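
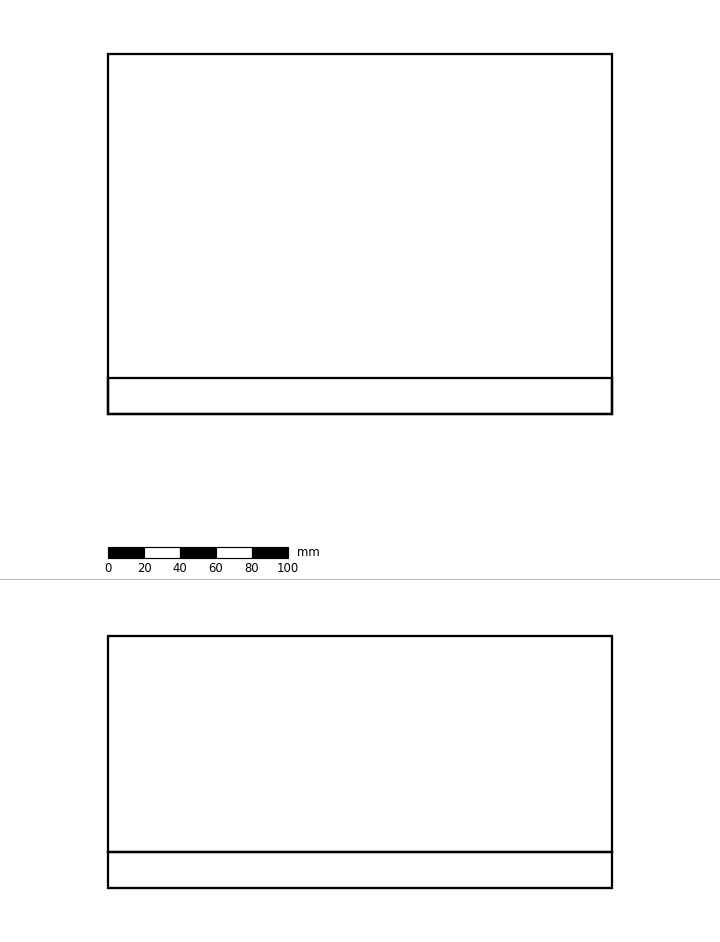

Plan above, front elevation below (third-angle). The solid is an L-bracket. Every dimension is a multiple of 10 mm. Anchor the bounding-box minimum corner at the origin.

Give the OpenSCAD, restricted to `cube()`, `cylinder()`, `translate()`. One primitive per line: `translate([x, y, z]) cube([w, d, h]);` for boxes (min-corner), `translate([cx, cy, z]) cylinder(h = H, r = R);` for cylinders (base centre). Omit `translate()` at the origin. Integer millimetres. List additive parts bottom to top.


cube([280, 200, 20]);
translate([0, 0, 20]) cube([280, 20, 120]);


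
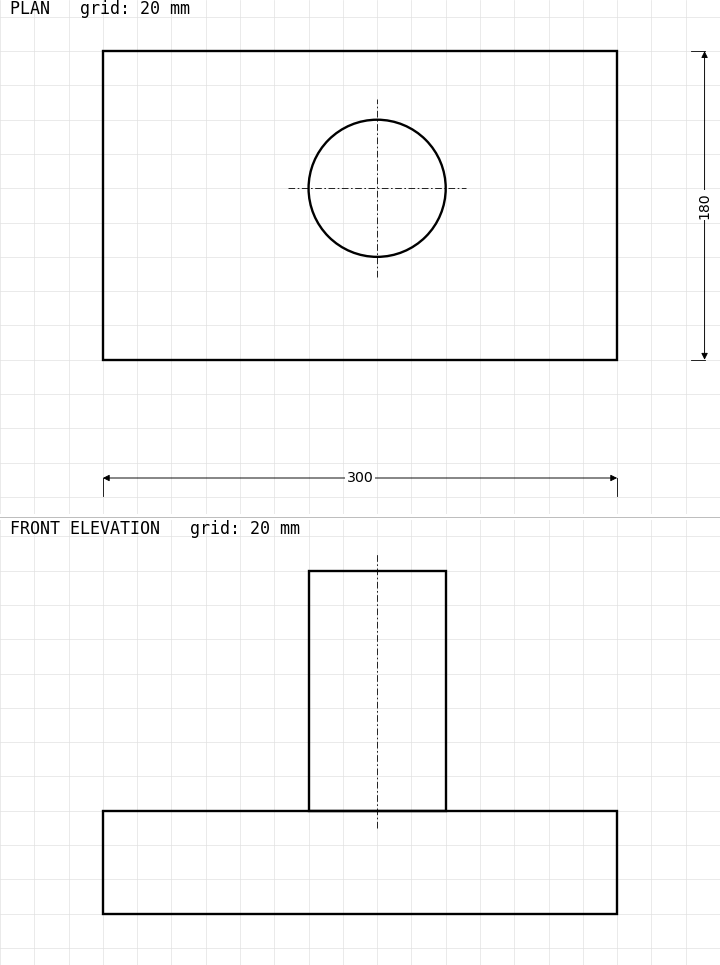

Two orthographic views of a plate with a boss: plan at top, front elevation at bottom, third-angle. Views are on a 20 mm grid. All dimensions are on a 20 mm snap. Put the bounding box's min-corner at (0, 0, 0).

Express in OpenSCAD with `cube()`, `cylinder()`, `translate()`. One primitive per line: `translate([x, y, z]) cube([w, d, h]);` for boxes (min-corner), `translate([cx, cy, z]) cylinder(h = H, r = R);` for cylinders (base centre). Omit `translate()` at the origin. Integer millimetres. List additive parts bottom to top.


cube([300, 180, 60]);
translate([160, 100, 60]) cylinder(h = 140, r = 40);


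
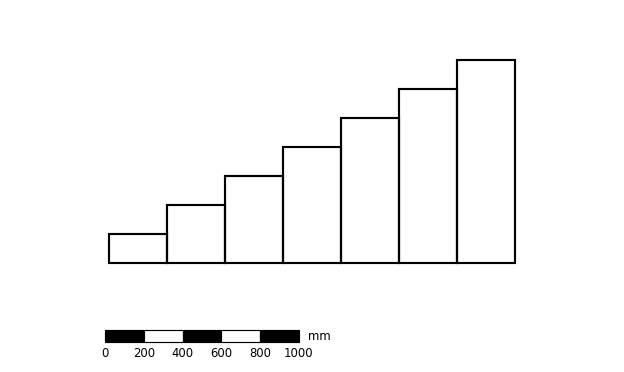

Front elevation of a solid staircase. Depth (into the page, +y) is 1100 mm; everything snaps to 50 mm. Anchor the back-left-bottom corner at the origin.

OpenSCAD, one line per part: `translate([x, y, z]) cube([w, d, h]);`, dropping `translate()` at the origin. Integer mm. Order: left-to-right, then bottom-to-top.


cube([300, 1100, 150]);
translate([300, 0, 0]) cube([300, 1100, 300]);
translate([600, 0, 0]) cube([300, 1100, 450]);
translate([900, 0, 0]) cube([300, 1100, 600]);
translate([1200, 0, 0]) cube([300, 1100, 750]);
translate([1500, 0, 0]) cube([300, 1100, 900]);
translate([1800, 0, 0]) cube([300, 1100, 1050]);


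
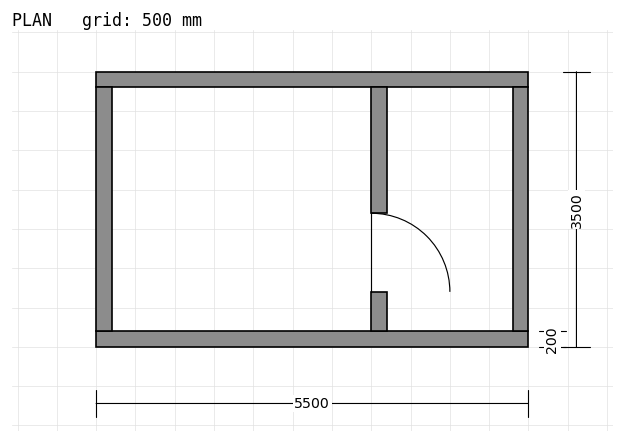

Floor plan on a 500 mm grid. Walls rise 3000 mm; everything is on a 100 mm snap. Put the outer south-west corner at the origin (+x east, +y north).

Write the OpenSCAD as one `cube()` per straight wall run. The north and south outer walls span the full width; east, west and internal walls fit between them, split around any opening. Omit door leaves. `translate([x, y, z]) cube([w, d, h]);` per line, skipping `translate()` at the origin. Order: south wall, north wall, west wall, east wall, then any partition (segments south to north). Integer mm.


cube([5500, 200, 3000]);
translate([0, 3300, 0]) cube([5500, 200, 3000]);
translate([0, 200, 0]) cube([200, 3100, 3000]);
translate([5300, 200, 0]) cube([200, 3100, 3000]);
translate([3500, 200, 0]) cube([200, 500, 3000]);
translate([3500, 1700, 0]) cube([200, 1600, 3000]);


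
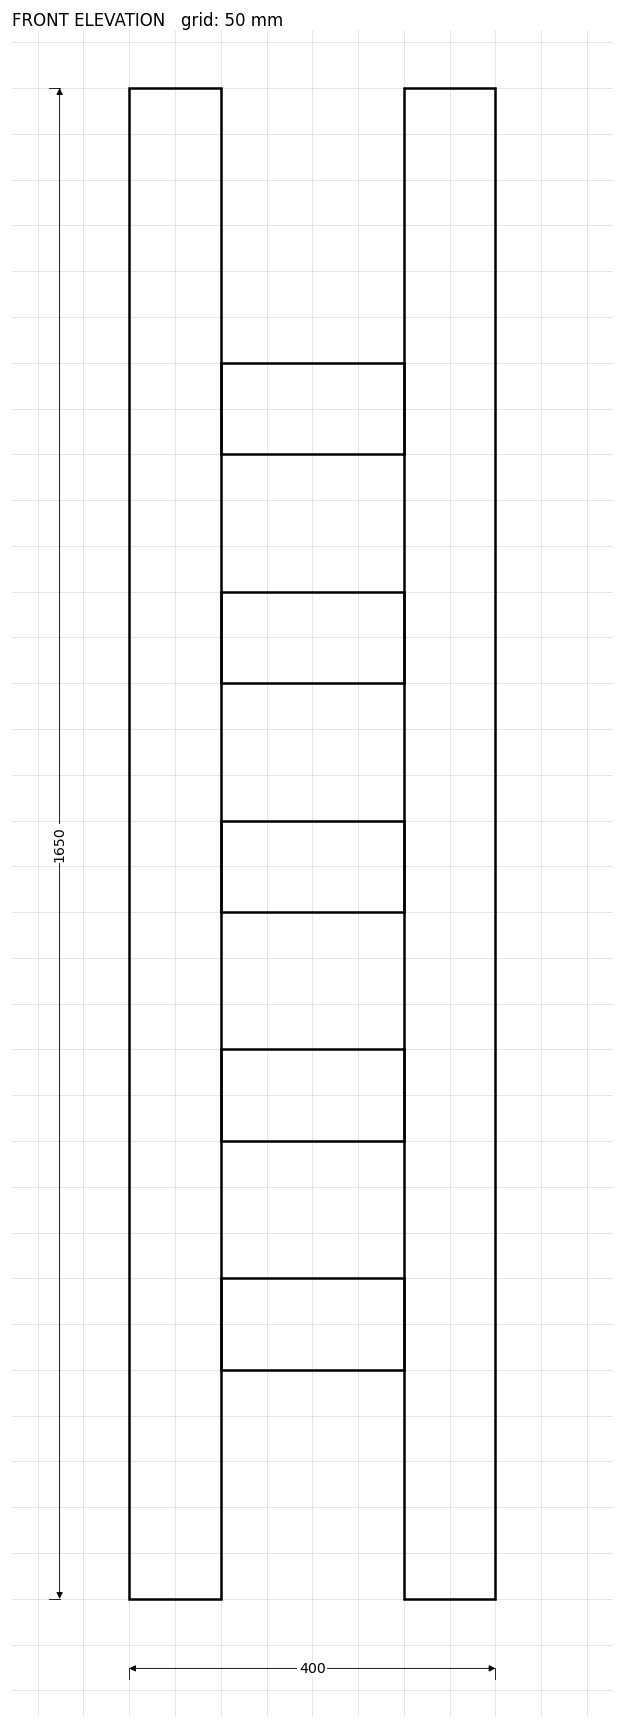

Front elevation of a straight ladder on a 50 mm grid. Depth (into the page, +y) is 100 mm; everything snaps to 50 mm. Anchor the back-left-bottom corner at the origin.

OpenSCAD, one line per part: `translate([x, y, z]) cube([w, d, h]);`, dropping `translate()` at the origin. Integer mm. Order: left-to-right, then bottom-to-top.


cube([100, 100, 1650]);
translate([100, 0, 250]) cube([200, 100, 100]);
translate([100, 0, 500]) cube([200, 100, 100]);
translate([100, 0, 750]) cube([200, 100, 100]);
translate([100, 0, 1000]) cube([200, 100, 100]);
translate([100, 0, 1250]) cube([200, 100, 100]);
translate([300, 0, 0]) cube([100, 100, 1650]);


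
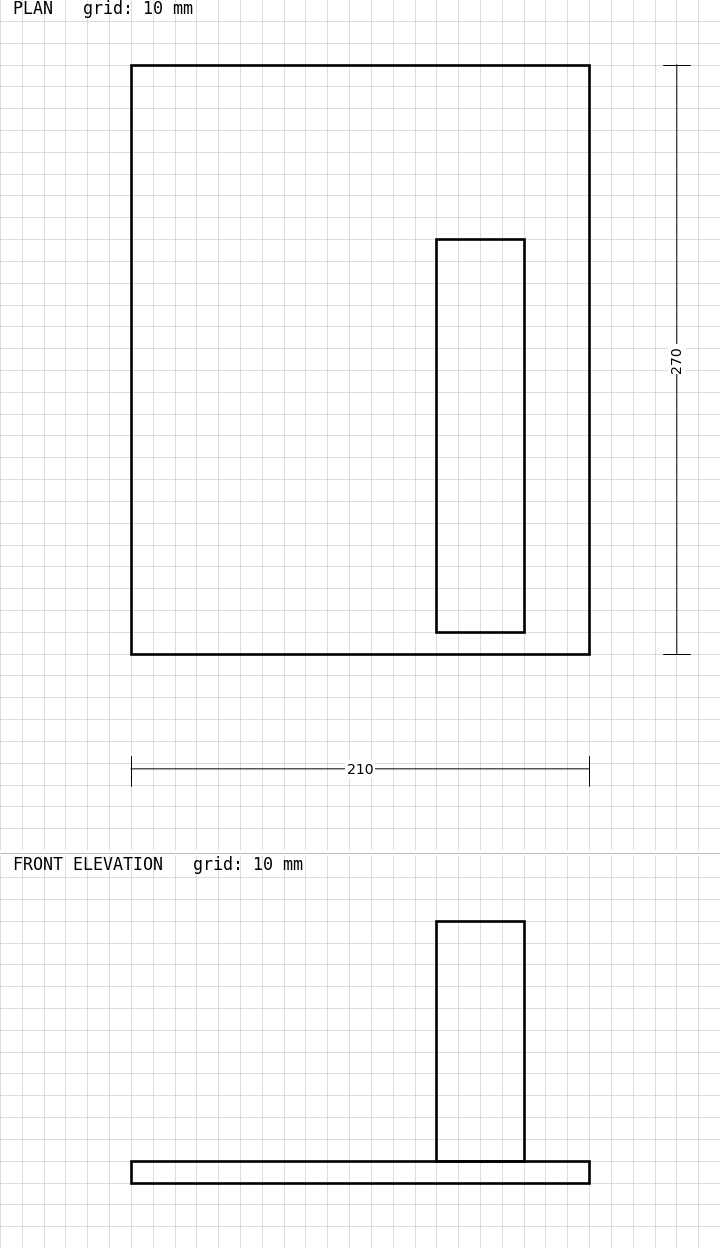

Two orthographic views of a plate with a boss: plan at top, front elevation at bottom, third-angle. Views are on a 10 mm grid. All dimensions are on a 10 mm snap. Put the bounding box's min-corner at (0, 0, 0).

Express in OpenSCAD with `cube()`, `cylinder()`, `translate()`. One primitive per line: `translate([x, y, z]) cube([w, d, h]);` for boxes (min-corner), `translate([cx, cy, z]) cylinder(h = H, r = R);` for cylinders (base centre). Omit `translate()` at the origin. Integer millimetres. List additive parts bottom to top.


cube([210, 270, 10]);
translate([140, 10, 10]) cube([40, 180, 110]);


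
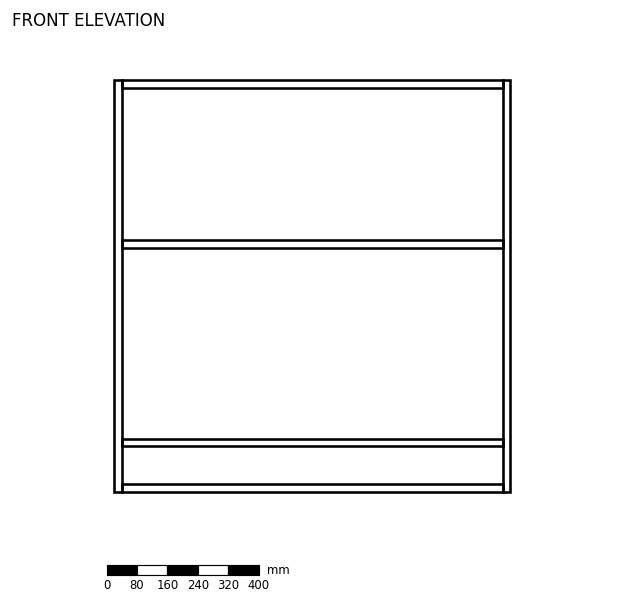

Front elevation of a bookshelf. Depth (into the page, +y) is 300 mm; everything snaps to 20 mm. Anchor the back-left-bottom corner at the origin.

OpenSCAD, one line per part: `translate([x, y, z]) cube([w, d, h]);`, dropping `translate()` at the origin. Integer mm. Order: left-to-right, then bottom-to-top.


cube([20, 300, 1080]);
translate([20, 0, 0]) cube([1000, 300, 20]);
translate([20, 0, 120]) cube([1000, 300, 20]);
translate([20, 0, 640]) cube([1000, 300, 20]);
translate([20, 0, 1060]) cube([1000, 300, 20]);
translate([1020, 0, 0]) cube([20, 300, 1080]);


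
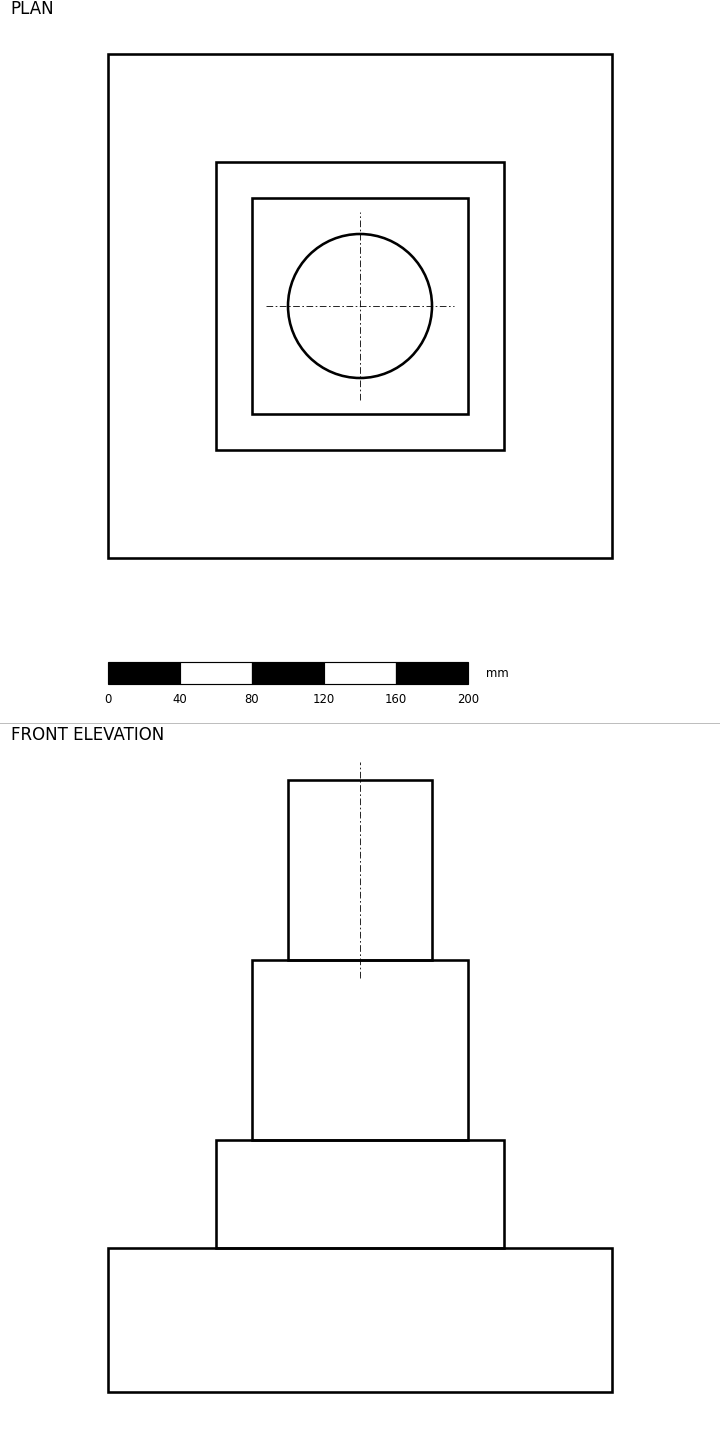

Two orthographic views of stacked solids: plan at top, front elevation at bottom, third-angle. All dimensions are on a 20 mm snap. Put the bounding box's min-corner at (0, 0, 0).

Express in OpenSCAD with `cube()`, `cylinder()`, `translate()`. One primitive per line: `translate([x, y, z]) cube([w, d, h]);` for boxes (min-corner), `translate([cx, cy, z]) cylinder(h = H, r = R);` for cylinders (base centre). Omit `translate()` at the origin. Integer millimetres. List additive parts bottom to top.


cube([280, 280, 80]);
translate([60, 60, 80]) cube([160, 160, 60]);
translate([80, 80, 140]) cube([120, 120, 100]);
translate([140, 140, 240]) cylinder(h = 100, r = 40);


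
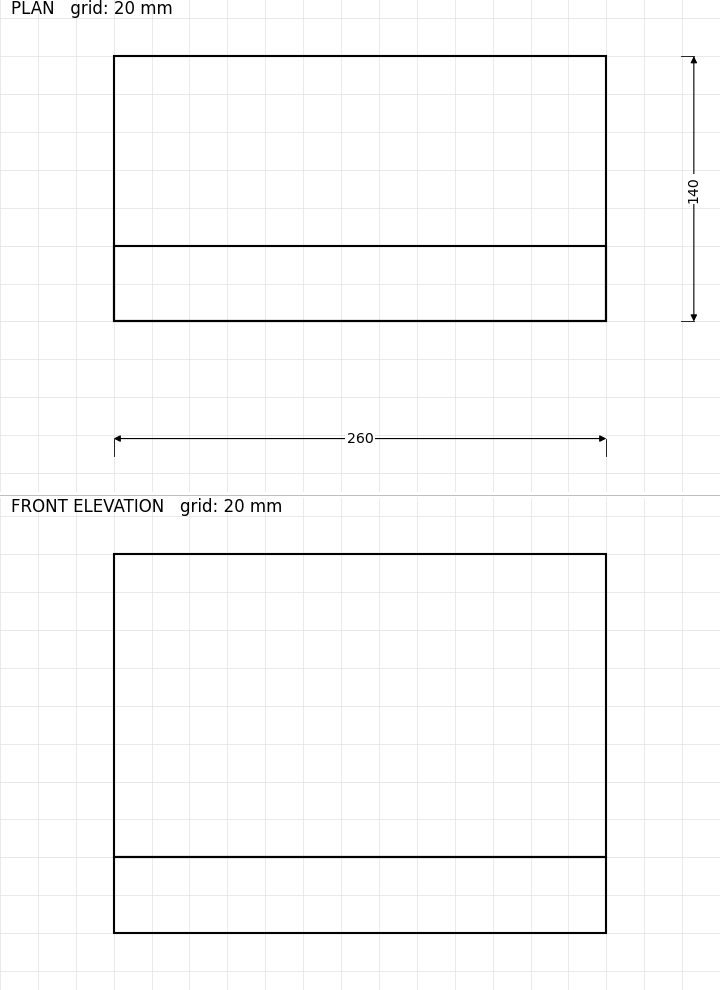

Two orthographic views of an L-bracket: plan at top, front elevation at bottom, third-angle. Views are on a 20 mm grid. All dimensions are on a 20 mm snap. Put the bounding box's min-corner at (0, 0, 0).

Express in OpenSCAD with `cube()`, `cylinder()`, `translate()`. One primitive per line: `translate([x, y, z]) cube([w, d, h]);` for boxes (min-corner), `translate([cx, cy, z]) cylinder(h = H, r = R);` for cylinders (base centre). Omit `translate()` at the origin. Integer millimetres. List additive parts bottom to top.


cube([260, 140, 40]);
translate([0, 0, 40]) cube([260, 40, 160]);


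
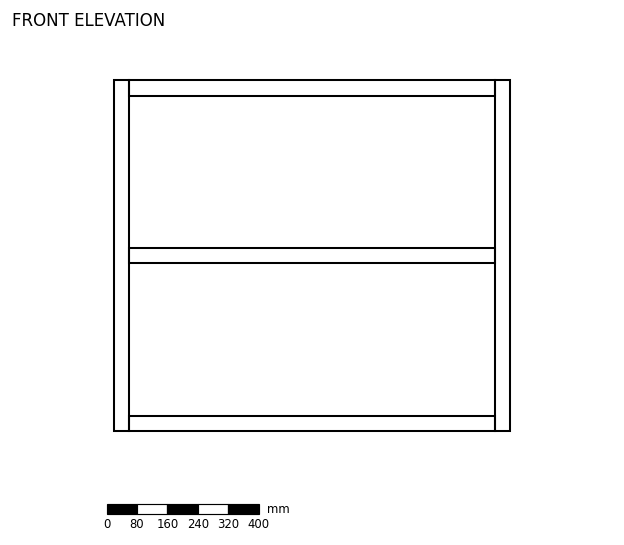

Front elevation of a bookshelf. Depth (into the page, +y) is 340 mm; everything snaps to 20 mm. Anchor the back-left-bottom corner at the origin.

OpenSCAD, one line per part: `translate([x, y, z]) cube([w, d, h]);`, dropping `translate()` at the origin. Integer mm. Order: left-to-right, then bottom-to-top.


cube([40, 340, 920]);
translate([40, 0, 0]) cube([960, 340, 40]);
translate([40, 0, 440]) cube([960, 340, 40]);
translate([40, 0, 880]) cube([960, 340, 40]);
translate([1000, 0, 0]) cube([40, 340, 920]);


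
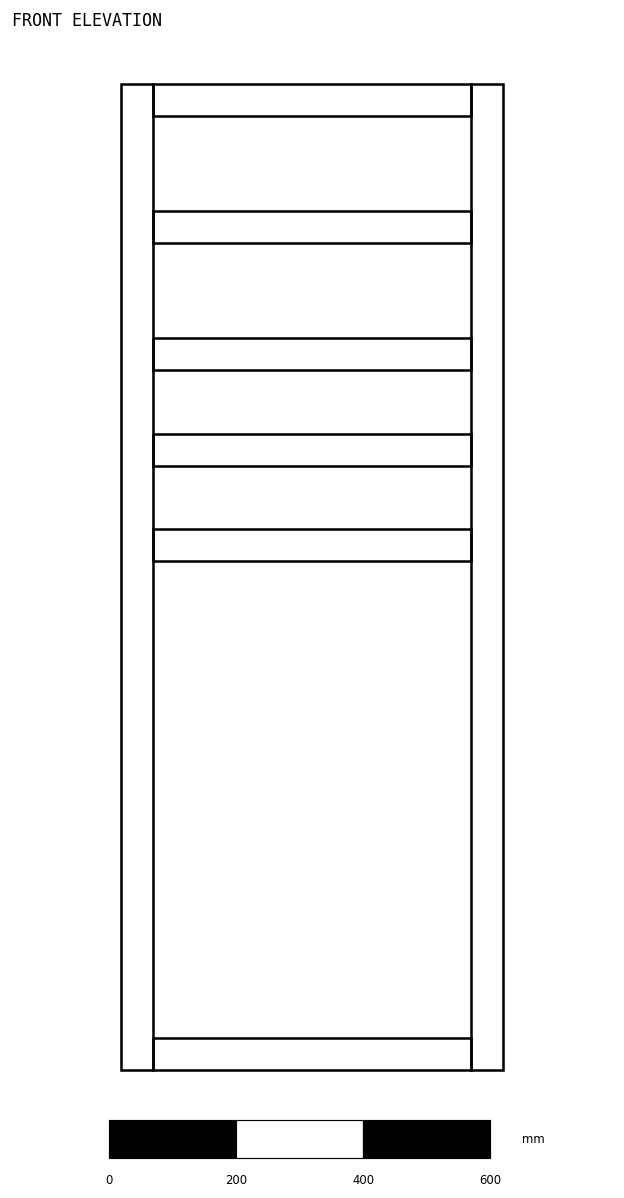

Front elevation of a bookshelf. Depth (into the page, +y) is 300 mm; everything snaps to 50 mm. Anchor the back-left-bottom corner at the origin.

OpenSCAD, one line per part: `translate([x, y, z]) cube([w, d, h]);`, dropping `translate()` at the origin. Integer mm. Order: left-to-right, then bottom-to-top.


cube([50, 300, 1550]);
translate([50, 0, 0]) cube([500, 300, 50]);
translate([50, 0, 800]) cube([500, 300, 50]);
translate([50, 0, 950]) cube([500, 300, 50]);
translate([50, 0, 1100]) cube([500, 300, 50]);
translate([50, 0, 1300]) cube([500, 300, 50]);
translate([50, 0, 1500]) cube([500, 300, 50]);
translate([550, 0, 0]) cube([50, 300, 1550]);


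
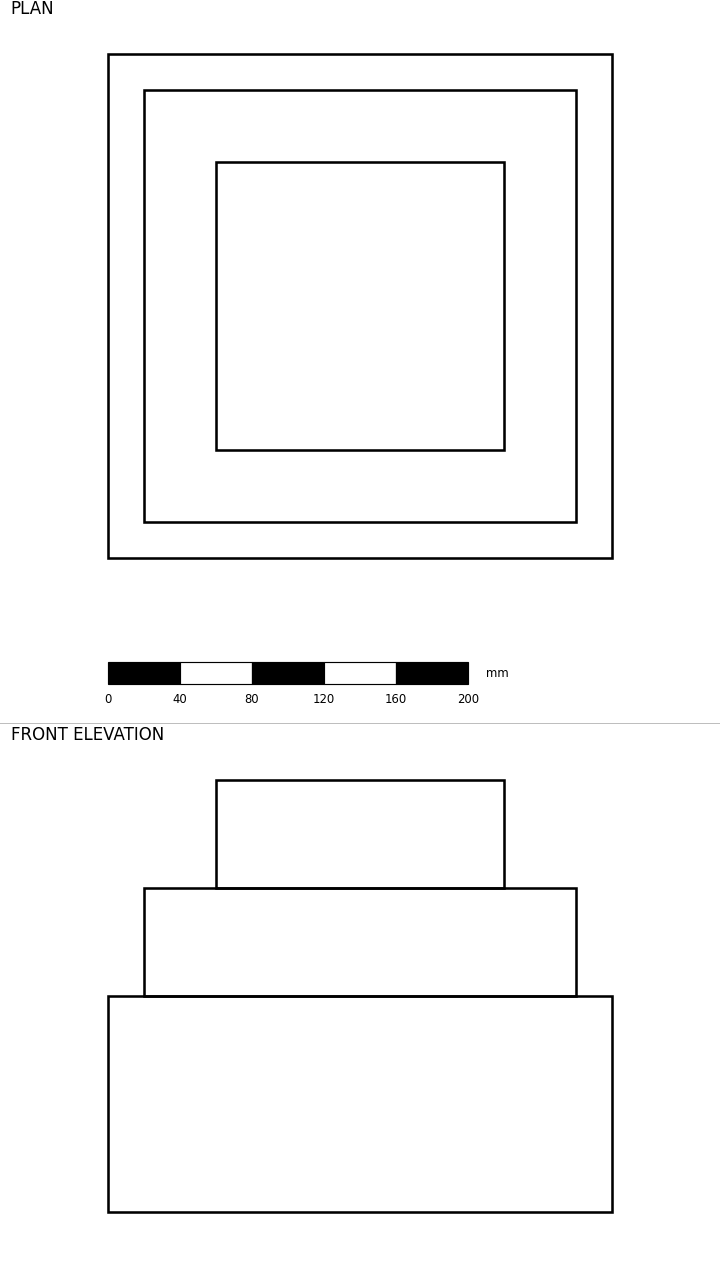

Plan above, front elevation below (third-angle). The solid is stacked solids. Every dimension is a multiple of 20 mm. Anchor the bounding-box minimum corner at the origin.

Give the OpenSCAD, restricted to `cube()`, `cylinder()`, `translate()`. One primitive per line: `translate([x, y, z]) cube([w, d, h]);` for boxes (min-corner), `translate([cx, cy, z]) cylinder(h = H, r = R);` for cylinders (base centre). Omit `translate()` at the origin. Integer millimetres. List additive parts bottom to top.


cube([280, 280, 120]);
translate([20, 20, 120]) cube([240, 240, 60]);
translate([60, 60, 180]) cube([160, 160, 60]);


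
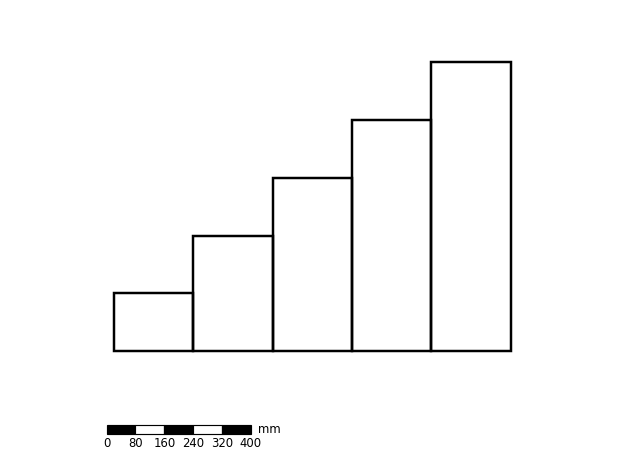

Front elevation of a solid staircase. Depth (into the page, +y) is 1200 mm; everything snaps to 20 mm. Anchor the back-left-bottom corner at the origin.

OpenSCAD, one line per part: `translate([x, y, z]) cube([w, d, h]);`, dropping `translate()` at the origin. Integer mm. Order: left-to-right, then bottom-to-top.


cube([220, 1200, 160]);
translate([220, 0, 0]) cube([220, 1200, 320]);
translate([440, 0, 0]) cube([220, 1200, 480]);
translate([660, 0, 0]) cube([220, 1200, 640]);
translate([880, 0, 0]) cube([220, 1200, 800]);


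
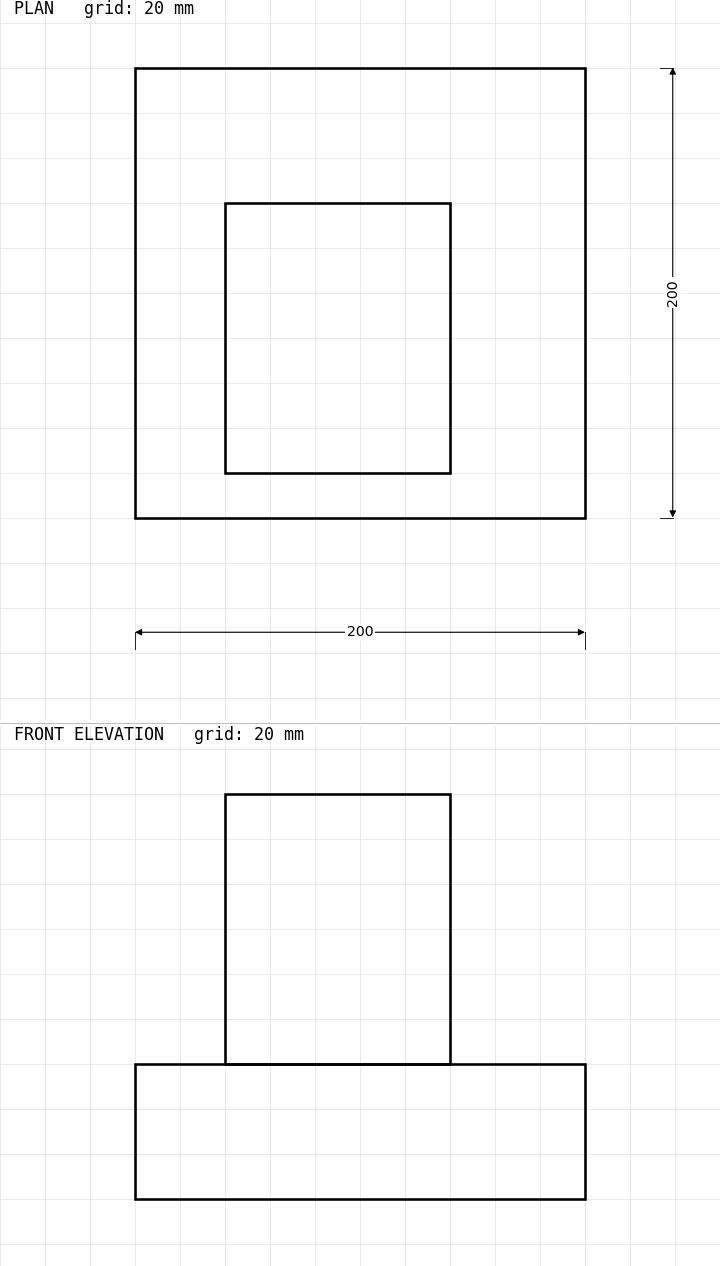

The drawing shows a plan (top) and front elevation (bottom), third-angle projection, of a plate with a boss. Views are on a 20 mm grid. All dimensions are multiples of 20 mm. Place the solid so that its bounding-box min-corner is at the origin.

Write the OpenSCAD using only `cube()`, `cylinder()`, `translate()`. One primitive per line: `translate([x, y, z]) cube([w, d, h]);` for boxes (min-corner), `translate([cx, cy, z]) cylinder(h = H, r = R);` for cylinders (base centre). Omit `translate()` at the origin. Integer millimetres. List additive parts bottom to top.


cube([200, 200, 60]);
translate([40, 20, 60]) cube([100, 120, 120]);


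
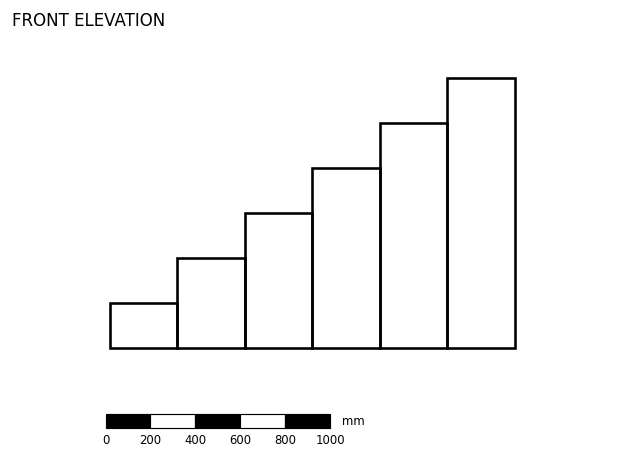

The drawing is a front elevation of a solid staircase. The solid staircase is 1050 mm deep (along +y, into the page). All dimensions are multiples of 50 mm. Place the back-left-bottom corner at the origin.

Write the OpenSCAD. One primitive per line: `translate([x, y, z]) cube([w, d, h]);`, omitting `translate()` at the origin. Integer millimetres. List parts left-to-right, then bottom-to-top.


cube([300, 1050, 200]);
translate([300, 0, 0]) cube([300, 1050, 400]);
translate([600, 0, 0]) cube([300, 1050, 600]);
translate([900, 0, 0]) cube([300, 1050, 800]);
translate([1200, 0, 0]) cube([300, 1050, 1000]);
translate([1500, 0, 0]) cube([300, 1050, 1200]);


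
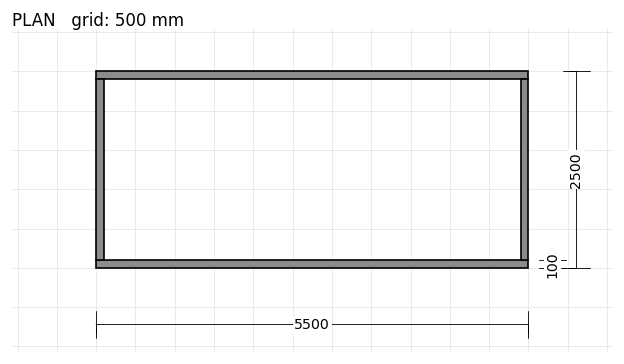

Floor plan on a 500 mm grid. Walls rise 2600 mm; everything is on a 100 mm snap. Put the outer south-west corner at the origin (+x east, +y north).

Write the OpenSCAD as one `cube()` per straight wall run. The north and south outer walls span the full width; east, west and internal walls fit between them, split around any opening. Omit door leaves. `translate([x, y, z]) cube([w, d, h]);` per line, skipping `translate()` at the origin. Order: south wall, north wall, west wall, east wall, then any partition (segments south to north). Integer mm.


cube([5500, 100, 2600]);
translate([0, 2400, 0]) cube([5500, 100, 2600]);
translate([0, 100, 0]) cube([100, 2300, 2600]);
translate([5400, 100, 0]) cube([100, 2300, 2600]);


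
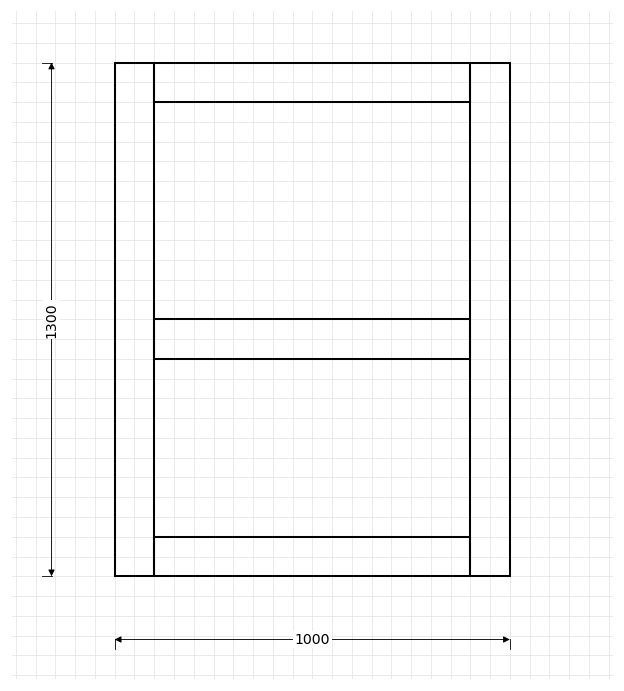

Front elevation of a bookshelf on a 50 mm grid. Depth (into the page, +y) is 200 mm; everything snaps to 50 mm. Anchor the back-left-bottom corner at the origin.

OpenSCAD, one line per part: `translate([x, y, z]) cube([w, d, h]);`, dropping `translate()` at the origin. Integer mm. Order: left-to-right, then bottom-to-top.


cube([100, 200, 1300]);
translate([100, 0, 0]) cube([800, 200, 100]);
translate([100, 0, 550]) cube([800, 200, 100]);
translate([100, 0, 1200]) cube([800, 200, 100]);
translate([900, 0, 0]) cube([100, 200, 1300]);


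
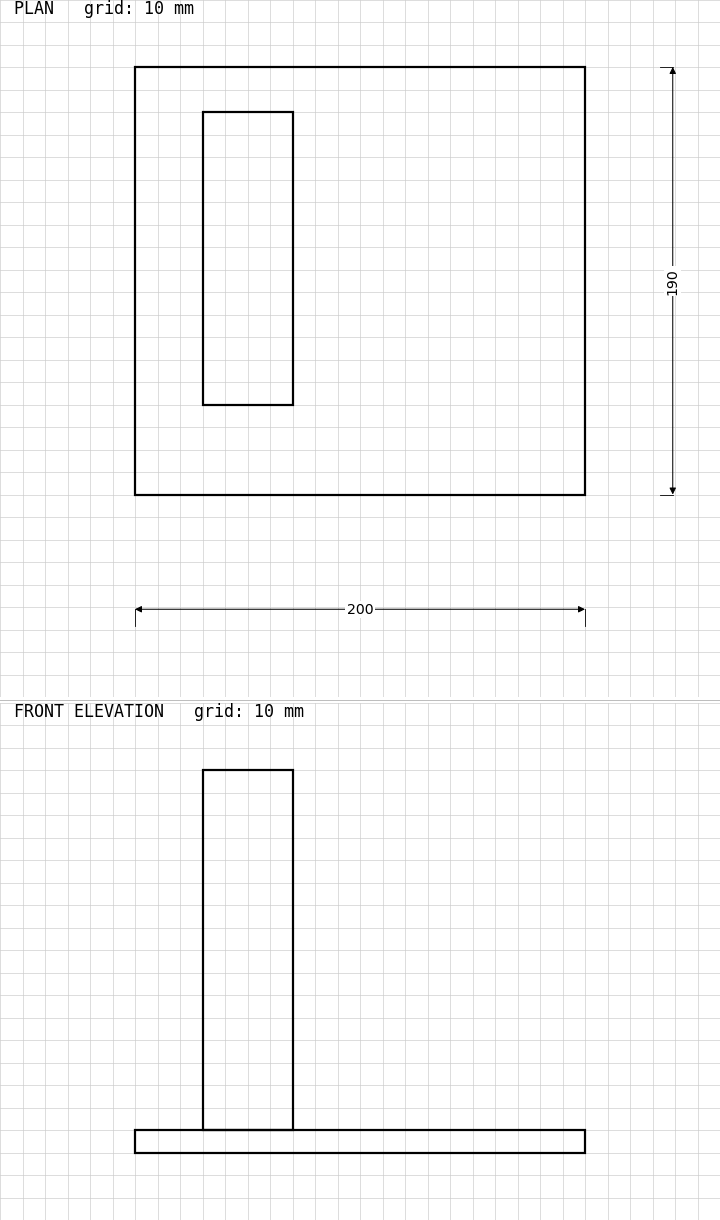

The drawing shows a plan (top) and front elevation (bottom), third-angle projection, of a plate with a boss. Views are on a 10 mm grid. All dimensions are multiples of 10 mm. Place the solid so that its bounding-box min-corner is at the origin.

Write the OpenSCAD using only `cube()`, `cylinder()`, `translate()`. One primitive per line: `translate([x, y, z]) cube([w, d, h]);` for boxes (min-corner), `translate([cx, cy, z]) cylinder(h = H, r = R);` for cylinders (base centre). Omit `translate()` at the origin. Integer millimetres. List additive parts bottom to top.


cube([200, 190, 10]);
translate([30, 40, 10]) cube([40, 130, 160]);


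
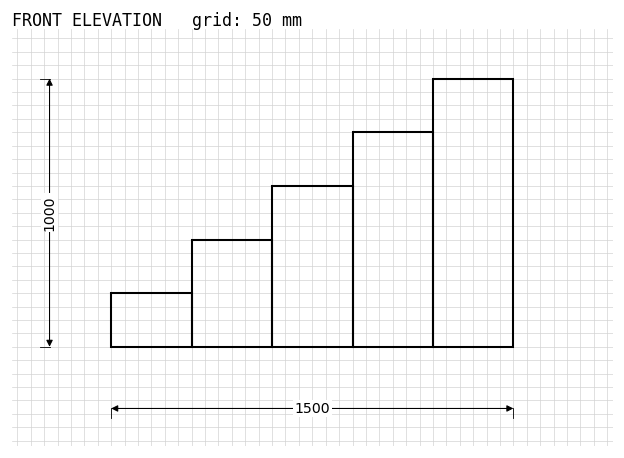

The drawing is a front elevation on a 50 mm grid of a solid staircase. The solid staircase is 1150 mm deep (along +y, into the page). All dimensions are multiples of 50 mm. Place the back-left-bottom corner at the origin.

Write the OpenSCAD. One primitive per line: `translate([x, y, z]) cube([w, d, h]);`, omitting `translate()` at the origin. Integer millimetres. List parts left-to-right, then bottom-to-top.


cube([300, 1150, 200]);
translate([300, 0, 0]) cube([300, 1150, 400]);
translate([600, 0, 0]) cube([300, 1150, 600]);
translate([900, 0, 0]) cube([300, 1150, 800]);
translate([1200, 0, 0]) cube([300, 1150, 1000]);


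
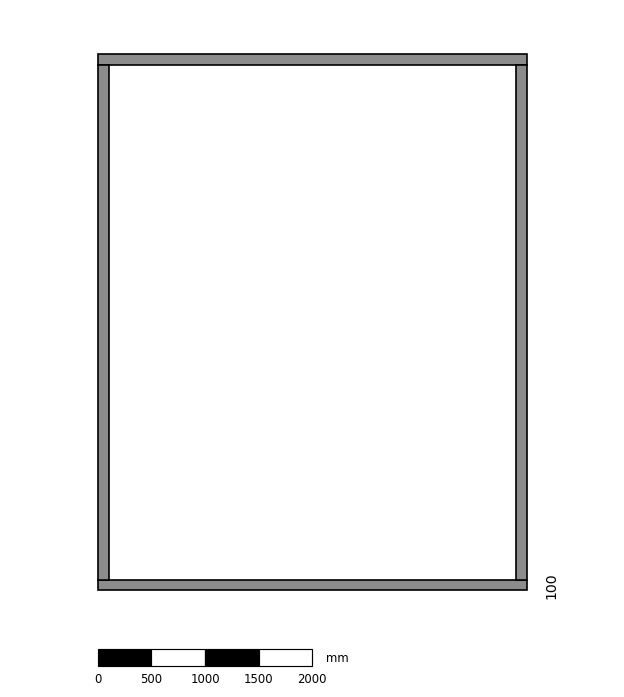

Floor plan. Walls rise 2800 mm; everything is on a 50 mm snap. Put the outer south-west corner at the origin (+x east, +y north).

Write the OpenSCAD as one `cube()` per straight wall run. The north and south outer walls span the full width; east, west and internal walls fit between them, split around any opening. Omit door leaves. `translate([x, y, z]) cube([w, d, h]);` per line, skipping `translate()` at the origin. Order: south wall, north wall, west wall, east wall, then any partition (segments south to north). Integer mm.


cube([4000, 100, 2800]);
translate([0, 4900, 0]) cube([4000, 100, 2800]);
translate([0, 100, 0]) cube([100, 4800, 2800]);
translate([3900, 100, 0]) cube([100, 4800, 2800]);


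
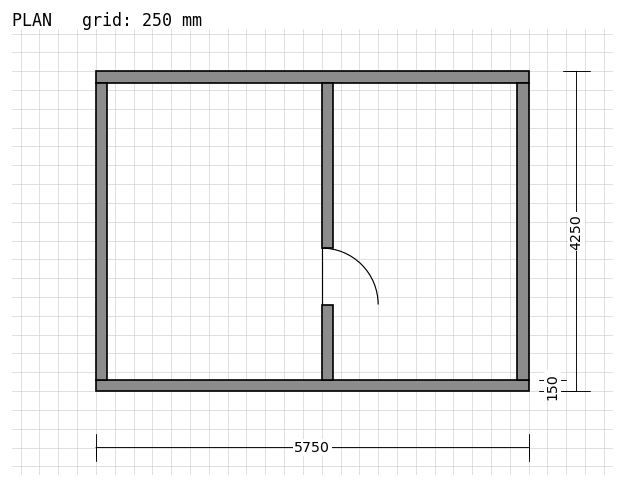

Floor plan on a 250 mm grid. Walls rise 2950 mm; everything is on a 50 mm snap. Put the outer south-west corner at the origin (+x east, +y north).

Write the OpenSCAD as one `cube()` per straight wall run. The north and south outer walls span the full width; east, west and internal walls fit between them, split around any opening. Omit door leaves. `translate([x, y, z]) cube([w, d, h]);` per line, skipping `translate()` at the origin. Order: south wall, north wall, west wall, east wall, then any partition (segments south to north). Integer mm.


cube([5750, 150, 2950]);
translate([0, 4100, 0]) cube([5750, 150, 2950]);
translate([0, 150, 0]) cube([150, 3950, 2950]);
translate([5600, 150, 0]) cube([150, 3950, 2950]);
translate([3000, 150, 0]) cube([150, 1000, 2950]);
translate([3000, 1900, 0]) cube([150, 2200, 2950]);


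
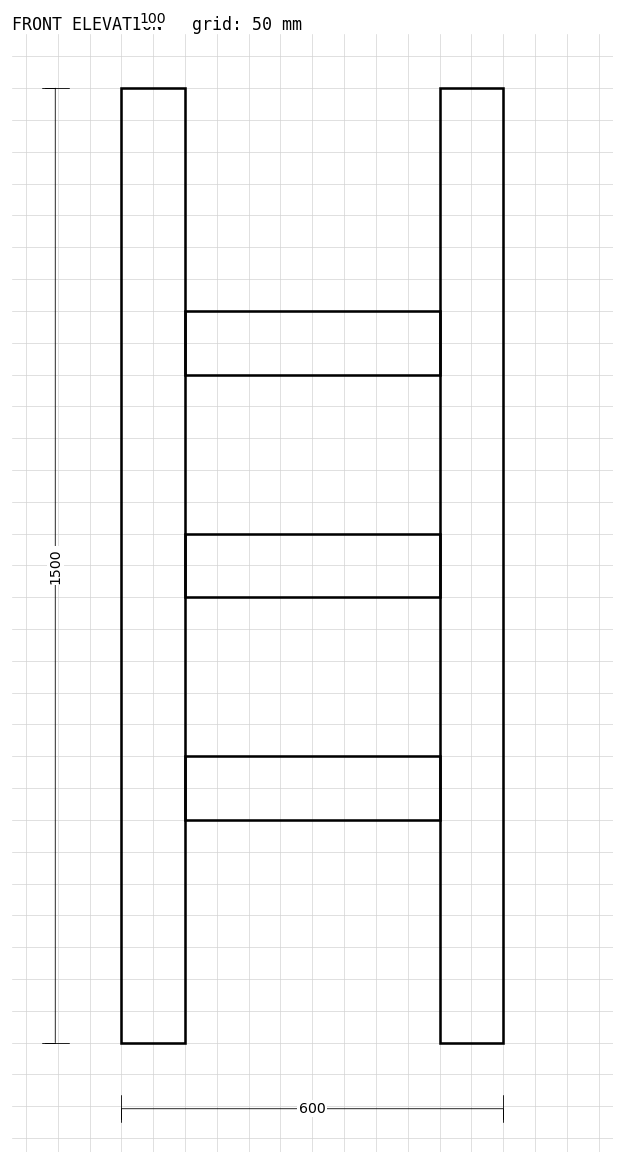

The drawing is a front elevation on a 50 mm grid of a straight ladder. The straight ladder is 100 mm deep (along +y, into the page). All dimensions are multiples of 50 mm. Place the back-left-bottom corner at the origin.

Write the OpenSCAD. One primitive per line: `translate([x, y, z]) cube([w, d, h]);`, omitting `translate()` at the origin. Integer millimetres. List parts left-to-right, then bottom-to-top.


cube([100, 100, 1500]);
translate([100, 0, 350]) cube([400, 100, 100]);
translate([100, 0, 700]) cube([400, 100, 100]);
translate([100, 0, 1050]) cube([400, 100, 100]);
translate([500, 0, 0]) cube([100, 100, 1500]);


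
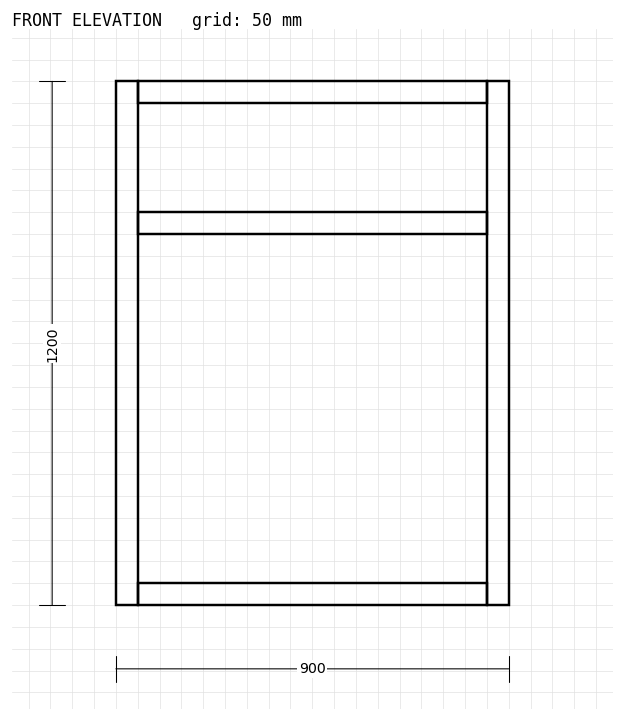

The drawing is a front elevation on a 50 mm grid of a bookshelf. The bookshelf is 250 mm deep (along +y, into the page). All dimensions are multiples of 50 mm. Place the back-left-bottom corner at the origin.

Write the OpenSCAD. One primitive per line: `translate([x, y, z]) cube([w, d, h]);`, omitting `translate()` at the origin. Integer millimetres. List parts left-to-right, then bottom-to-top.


cube([50, 250, 1200]);
translate([50, 0, 0]) cube([800, 250, 50]);
translate([50, 0, 850]) cube([800, 250, 50]);
translate([50, 0, 1150]) cube([800, 250, 50]);
translate([850, 0, 0]) cube([50, 250, 1200]);


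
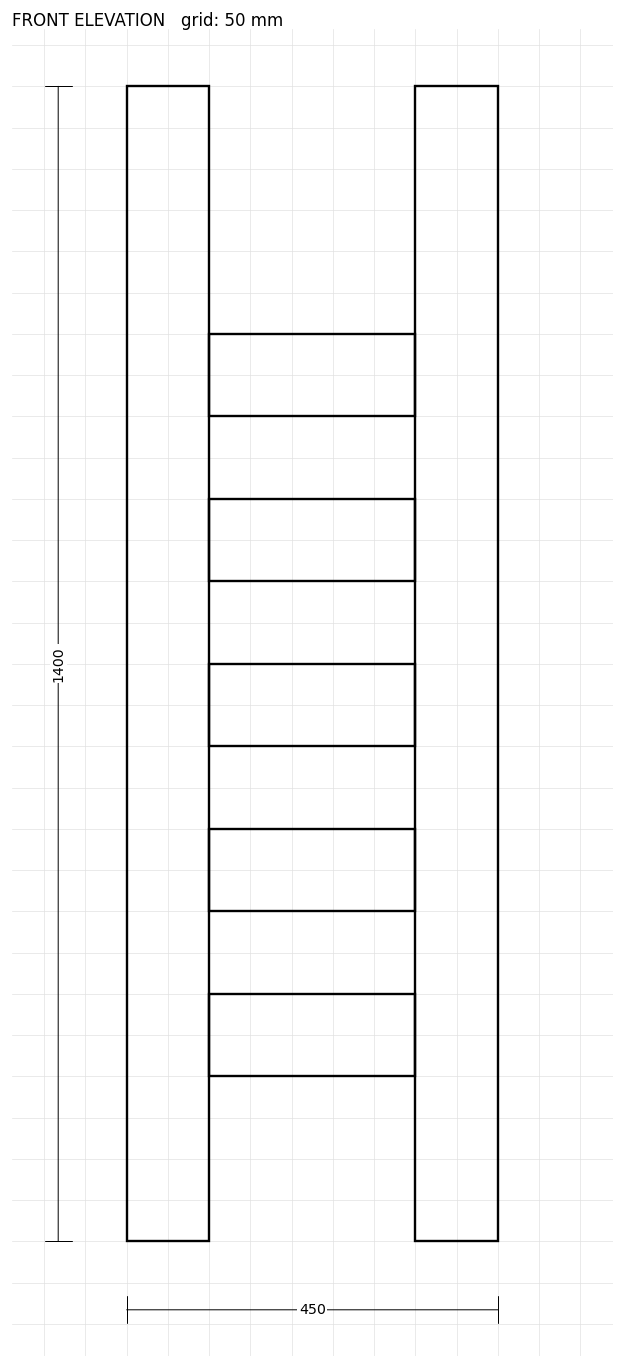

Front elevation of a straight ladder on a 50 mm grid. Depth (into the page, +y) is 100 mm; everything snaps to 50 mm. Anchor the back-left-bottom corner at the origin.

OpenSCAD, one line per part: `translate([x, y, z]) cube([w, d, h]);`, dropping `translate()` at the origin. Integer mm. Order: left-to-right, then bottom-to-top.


cube([100, 100, 1400]);
translate([100, 0, 200]) cube([250, 100, 100]);
translate([100, 0, 400]) cube([250, 100, 100]);
translate([100, 0, 600]) cube([250, 100, 100]);
translate([100, 0, 800]) cube([250, 100, 100]);
translate([100, 0, 1000]) cube([250, 100, 100]);
translate([350, 0, 0]) cube([100, 100, 1400]);


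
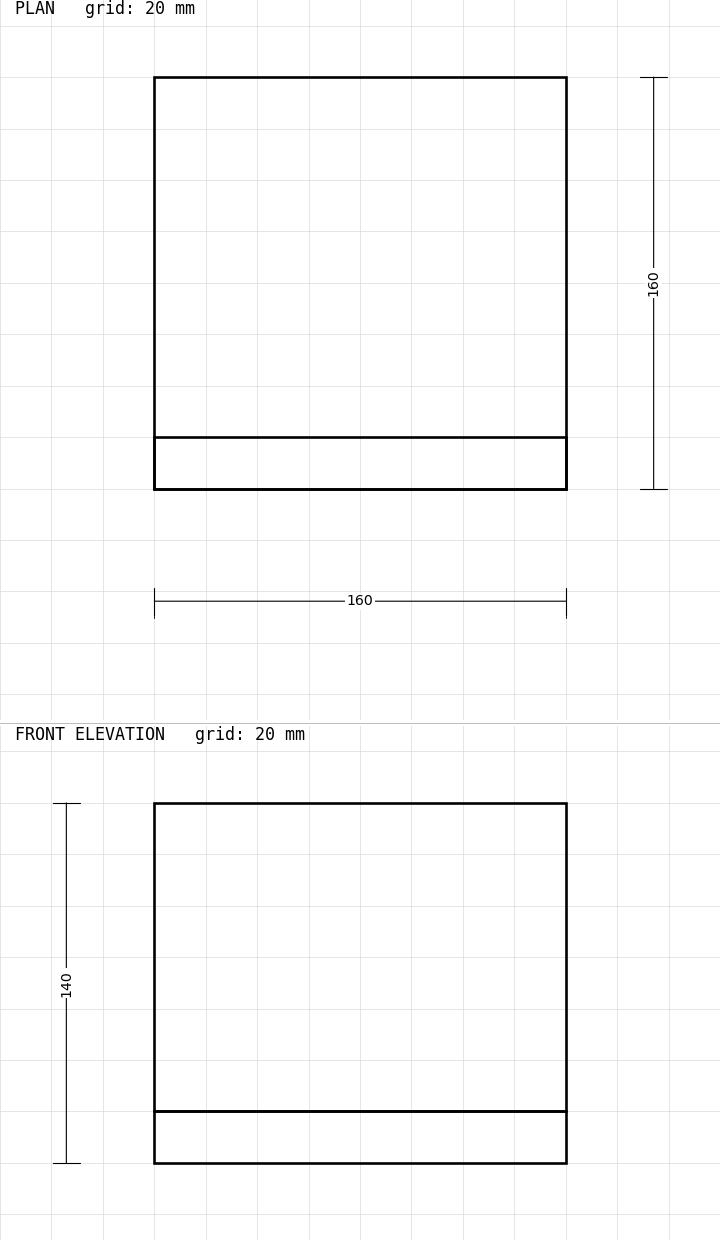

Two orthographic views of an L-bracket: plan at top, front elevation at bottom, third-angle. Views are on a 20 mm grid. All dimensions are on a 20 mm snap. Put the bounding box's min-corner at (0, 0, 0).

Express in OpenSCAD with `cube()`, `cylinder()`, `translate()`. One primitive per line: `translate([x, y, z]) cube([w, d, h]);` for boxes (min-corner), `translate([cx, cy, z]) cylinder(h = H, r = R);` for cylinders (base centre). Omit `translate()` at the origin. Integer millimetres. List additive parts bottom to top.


cube([160, 160, 20]);
translate([0, 0, 20]) cube([160, 20, 120]);


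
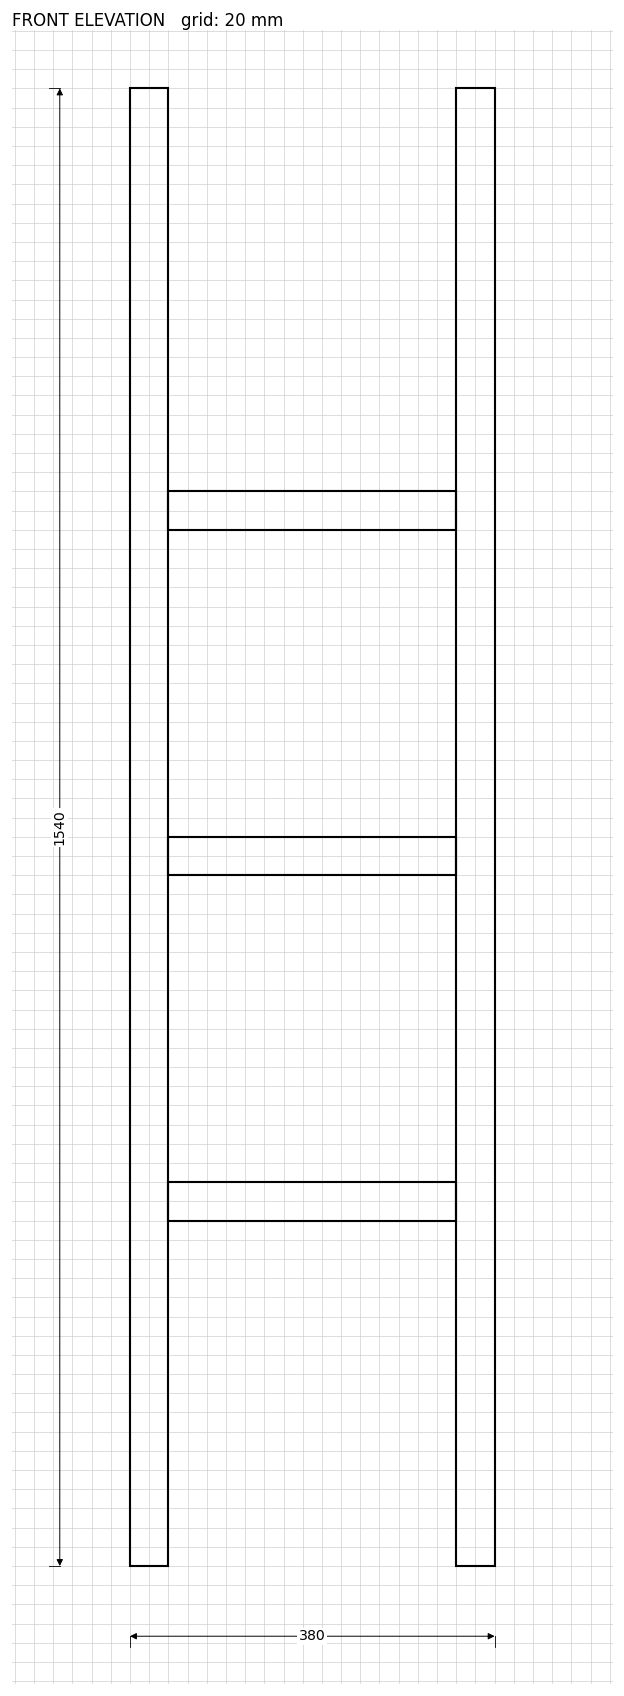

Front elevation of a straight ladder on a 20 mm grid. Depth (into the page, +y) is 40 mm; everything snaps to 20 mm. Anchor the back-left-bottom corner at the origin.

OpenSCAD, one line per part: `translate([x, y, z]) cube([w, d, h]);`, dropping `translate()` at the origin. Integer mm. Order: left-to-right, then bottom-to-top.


cube([40, 40, 1540]);
translate([40, 0, 360]) cube([300, 40, 40]);
translate([40, 0, 720]) cube([300, 40, 40]);
translate([40, 0, 1080]) cube([300, 40, 40]);
translate([340, 0, 0]) cube([40, 40, 1540]);


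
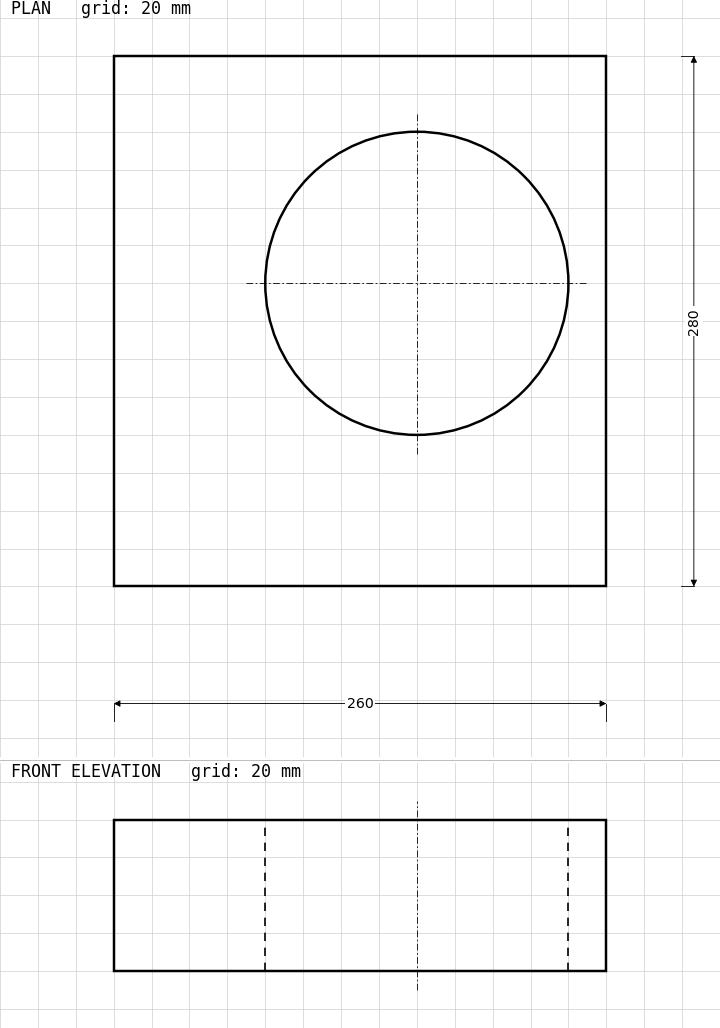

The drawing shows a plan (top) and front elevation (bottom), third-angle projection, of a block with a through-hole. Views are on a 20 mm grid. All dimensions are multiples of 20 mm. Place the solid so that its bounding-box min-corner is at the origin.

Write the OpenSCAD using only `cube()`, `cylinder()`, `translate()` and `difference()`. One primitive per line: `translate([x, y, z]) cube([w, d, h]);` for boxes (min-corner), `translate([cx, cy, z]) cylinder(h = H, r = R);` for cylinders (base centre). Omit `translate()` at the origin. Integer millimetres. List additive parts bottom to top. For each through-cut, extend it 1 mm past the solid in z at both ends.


difference() {
  cube([260, 280, 80]);
  translate([160, 160, -1]) cylinder(h = 82, r = 80);
}


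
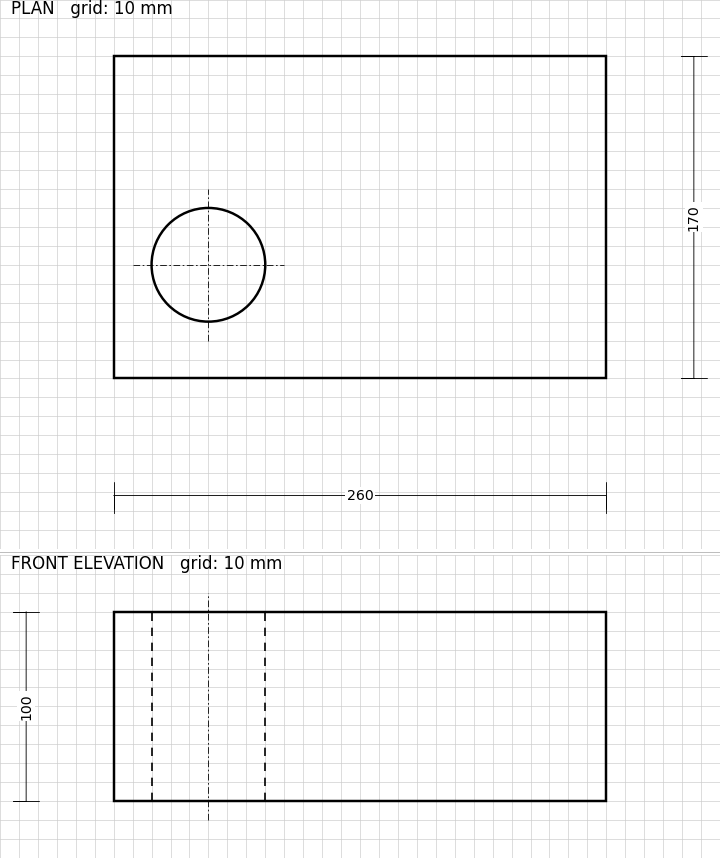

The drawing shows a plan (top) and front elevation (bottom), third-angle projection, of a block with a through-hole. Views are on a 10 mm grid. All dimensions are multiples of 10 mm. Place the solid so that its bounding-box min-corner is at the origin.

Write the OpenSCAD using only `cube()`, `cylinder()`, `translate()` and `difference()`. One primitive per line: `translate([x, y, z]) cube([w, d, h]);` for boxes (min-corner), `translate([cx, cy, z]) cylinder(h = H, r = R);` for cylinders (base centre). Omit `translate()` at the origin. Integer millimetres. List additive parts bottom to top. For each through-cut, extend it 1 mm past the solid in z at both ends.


difference() {
  cube([260, 170, 100]);
  translate([50, 60, -1]) cylinder(h = 102, r = 30);
}


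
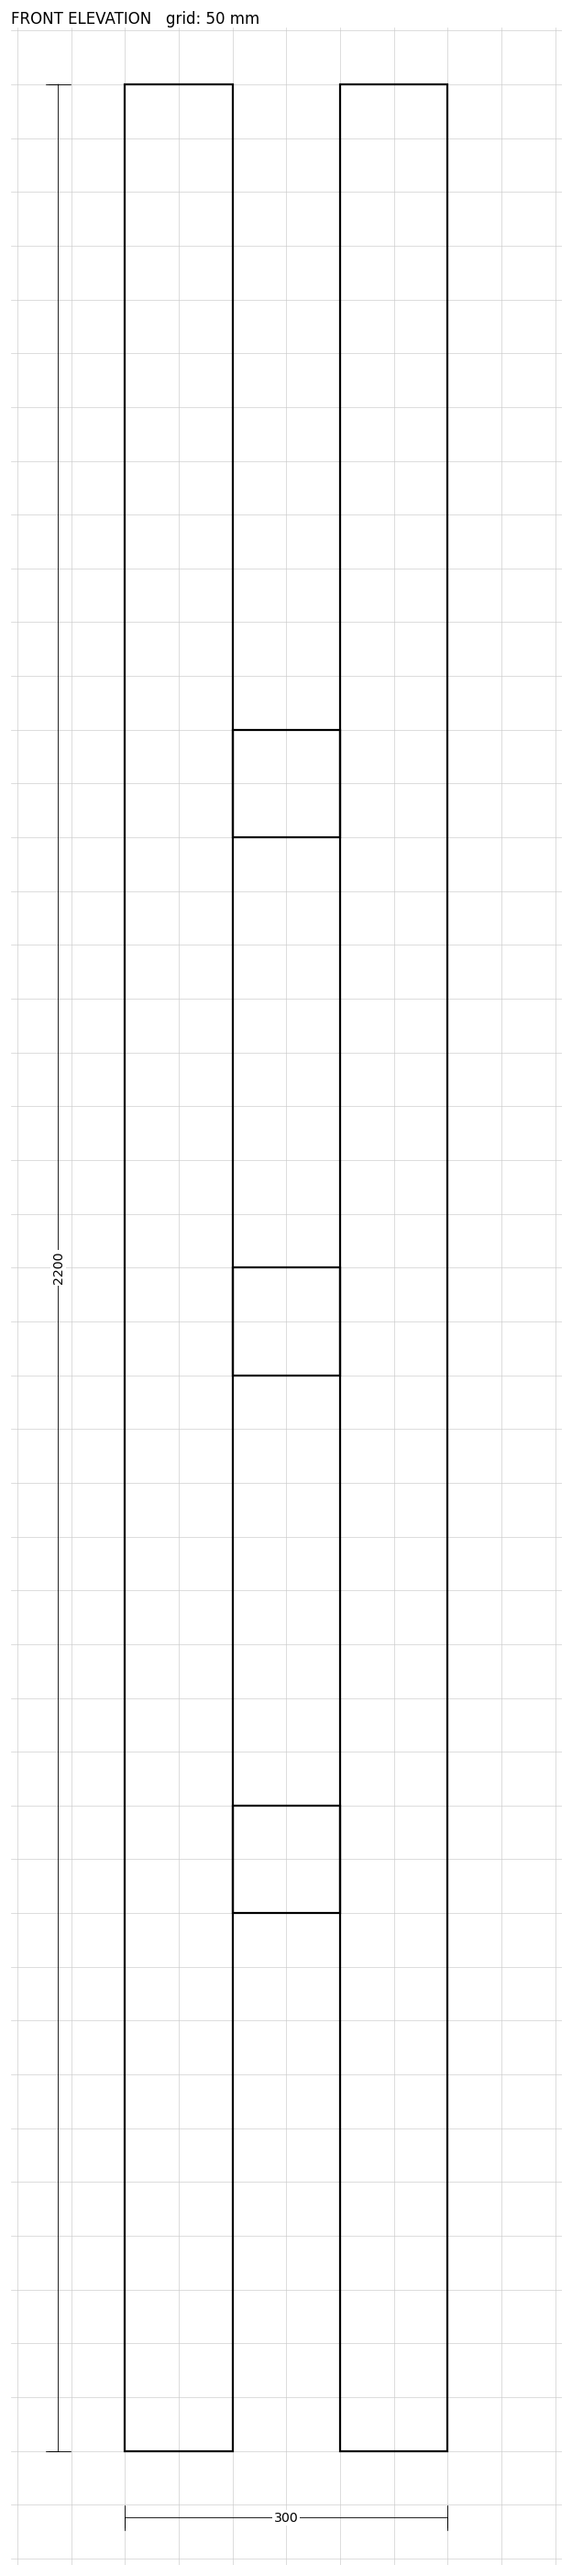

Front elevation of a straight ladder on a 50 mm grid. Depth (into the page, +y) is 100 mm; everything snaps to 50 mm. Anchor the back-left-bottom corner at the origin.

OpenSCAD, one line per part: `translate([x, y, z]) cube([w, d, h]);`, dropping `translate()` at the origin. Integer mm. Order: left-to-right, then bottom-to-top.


cube([100, 100, 2200]);
translate([100, 0, 500]) cube([100, 100, 100]);
translate([100, 0, 1000]) cube([100, 100, 100]);
translate([100, 0, 1500]) cube([100, 100, 100]);
translate([200, 0, 0]) cube([100, 100, 2200]);


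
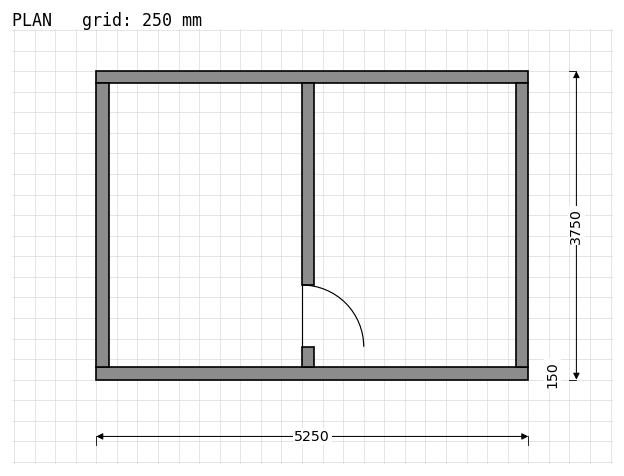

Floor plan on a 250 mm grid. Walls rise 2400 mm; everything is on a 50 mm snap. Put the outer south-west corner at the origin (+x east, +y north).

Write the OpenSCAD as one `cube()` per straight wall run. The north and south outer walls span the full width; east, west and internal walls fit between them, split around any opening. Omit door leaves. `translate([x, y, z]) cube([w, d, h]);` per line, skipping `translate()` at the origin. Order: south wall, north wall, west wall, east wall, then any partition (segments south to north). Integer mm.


cube([5250, 150, 2400]);
translate([0, 3600, 0]) cube([5250, 150, 2400]);
translate([0, 150, 0]) cube([150, 3450, 2400]);
translate([5100, 150, 0]) cube([150, 3450, 2400]);
translate([2500, 150, 0]) cube([150, 250, 2400]);
translate([2500, 1150, 0]) cube([150, 2450, 2400]);


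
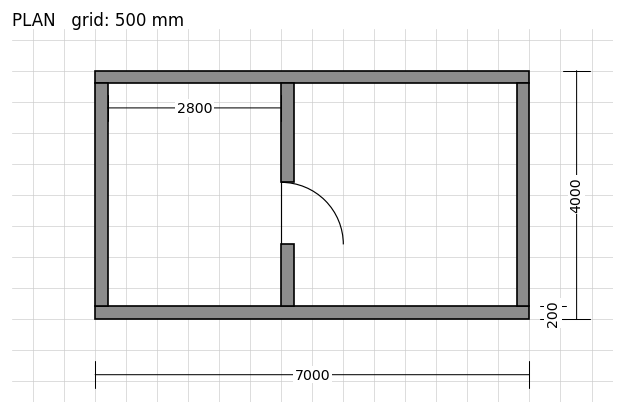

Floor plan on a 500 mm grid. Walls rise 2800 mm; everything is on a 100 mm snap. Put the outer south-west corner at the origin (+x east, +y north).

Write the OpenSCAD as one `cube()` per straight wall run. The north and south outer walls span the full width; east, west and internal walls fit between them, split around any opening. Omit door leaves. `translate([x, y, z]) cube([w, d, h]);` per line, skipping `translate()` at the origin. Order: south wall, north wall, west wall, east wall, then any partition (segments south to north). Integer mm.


cube([7000, 200, 2800]);
translate([0, 3800, 0]) cube([7000, 200, 2800]);
translate([0, 200, 0]) cube([200, 3600, 2800]);
translate([6800, 200, 0]) cube([200, 3600, 2800]);
translate([3000, 200, 0]) cube([200, 1000, 2800]);
translate([3000, 2200, 0]) cube([200, 1600, 2800]);


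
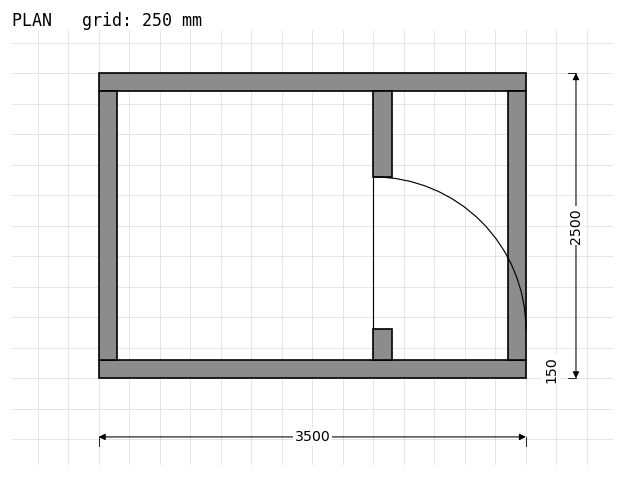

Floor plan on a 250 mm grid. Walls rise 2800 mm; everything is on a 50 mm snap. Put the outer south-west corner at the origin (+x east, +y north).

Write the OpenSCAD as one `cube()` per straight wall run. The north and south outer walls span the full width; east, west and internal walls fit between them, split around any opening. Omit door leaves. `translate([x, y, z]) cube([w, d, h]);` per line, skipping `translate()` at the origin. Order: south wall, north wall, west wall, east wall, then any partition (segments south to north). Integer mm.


cube([3500, 150, 2800]);
translate([0, 2350, 0]) cube([3500, 150, 2800]);
translate([0, 150, 0]) cube([150, 2200, 2800]);
translate([3350, 150, 0]) cube([150, 2200, 2800]);
translate([2250, 150, 0]) cube([150, 250, 2800]);
translate([2250, 1650, 0]) cube([150, 700, 2800]);


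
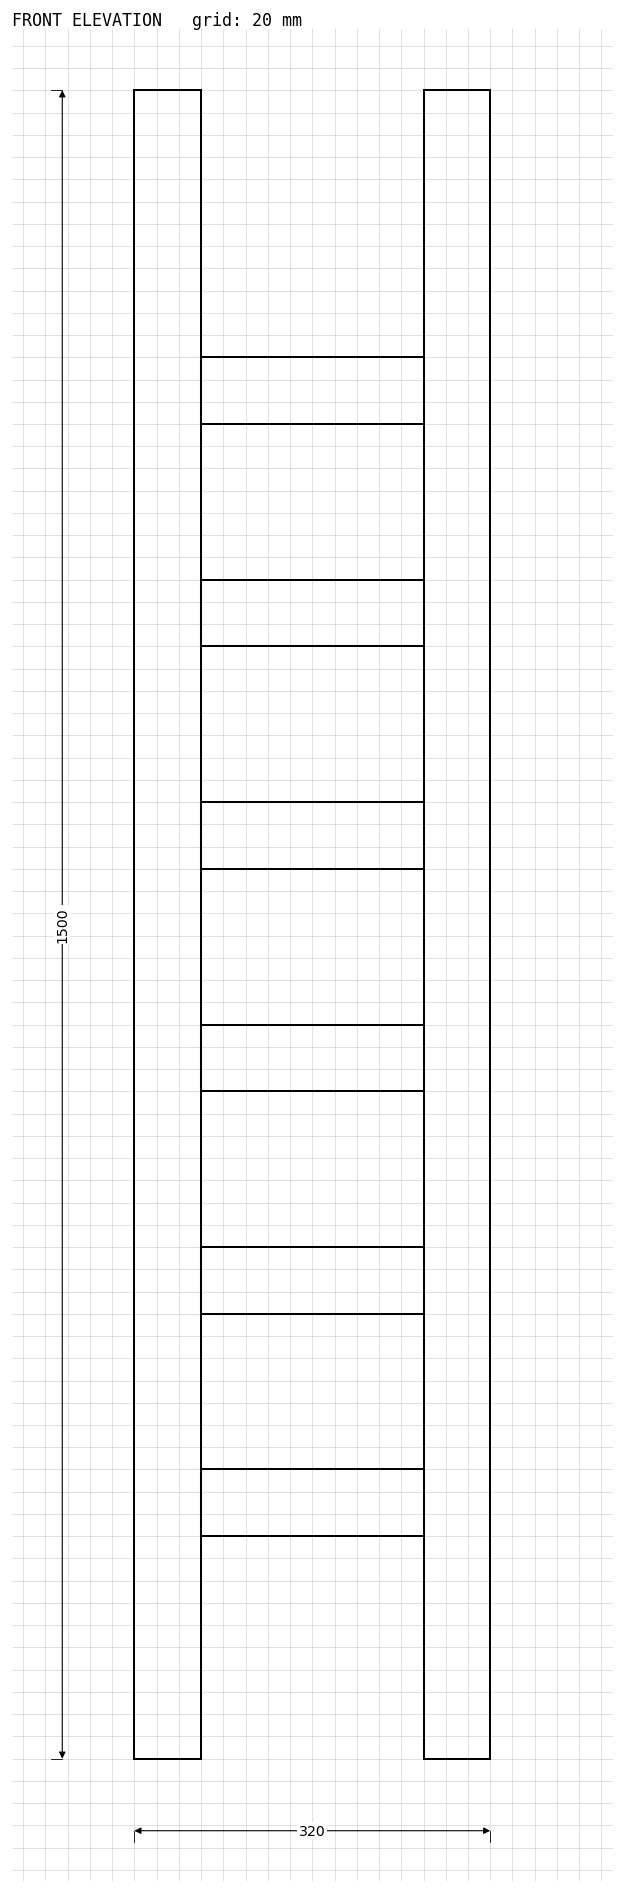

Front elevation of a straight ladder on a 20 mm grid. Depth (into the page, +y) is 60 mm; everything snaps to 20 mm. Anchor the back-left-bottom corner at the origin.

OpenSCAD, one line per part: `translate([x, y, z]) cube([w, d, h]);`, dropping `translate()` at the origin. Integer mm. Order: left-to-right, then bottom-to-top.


cube([60, 60, 1500]);
translate([60, 0, 200]) cube([200, 60, 60]);
translate([60, 0, 400]) cube([200, 60, 60]);
translate([60, 0, 600]) cube([200, 60, 60]);
translate([60, 0, 800]) cube([200, 60, 60]);
translate([60, 0, 1000]) cube([200, 60, 60]);
translate([60, 0, 1200]) cube([200, 60, 60]);
translate([260, 0, 0]) cube([60, 60, 1500]);


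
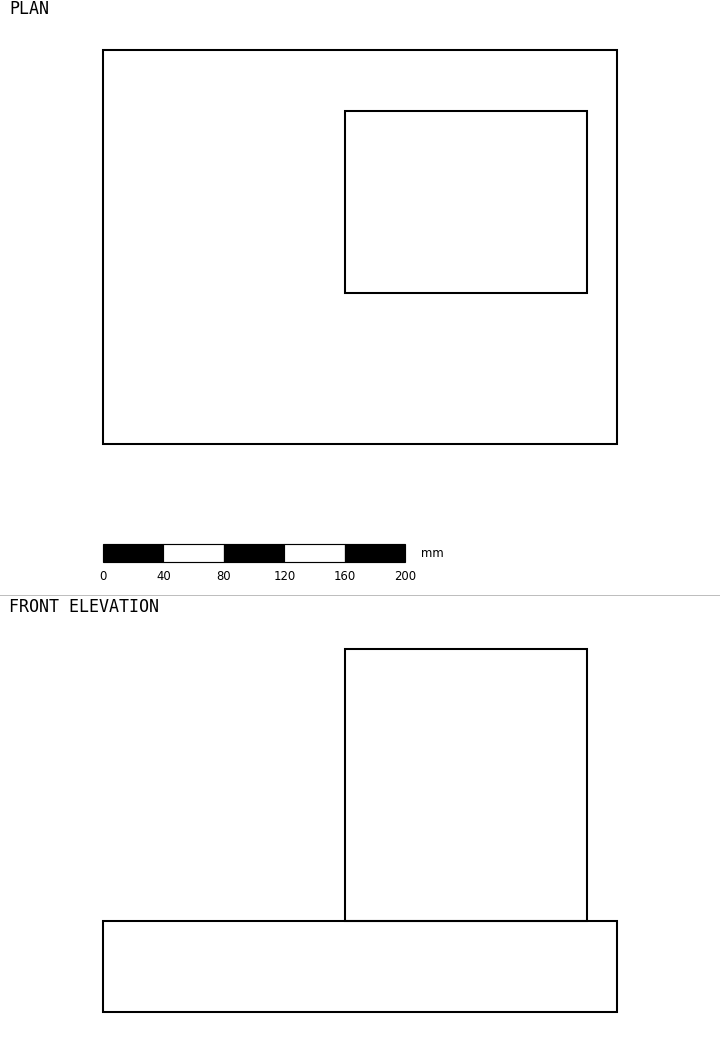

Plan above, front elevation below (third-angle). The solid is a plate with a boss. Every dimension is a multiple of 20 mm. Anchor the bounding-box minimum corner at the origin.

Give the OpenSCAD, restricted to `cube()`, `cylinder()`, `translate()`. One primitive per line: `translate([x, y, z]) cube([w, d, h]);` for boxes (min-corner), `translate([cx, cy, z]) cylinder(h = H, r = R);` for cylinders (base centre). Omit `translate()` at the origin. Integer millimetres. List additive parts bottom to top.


cube([340, 260, 60]);
translate([160, 100, 60]) cube([160, 120, 180]);


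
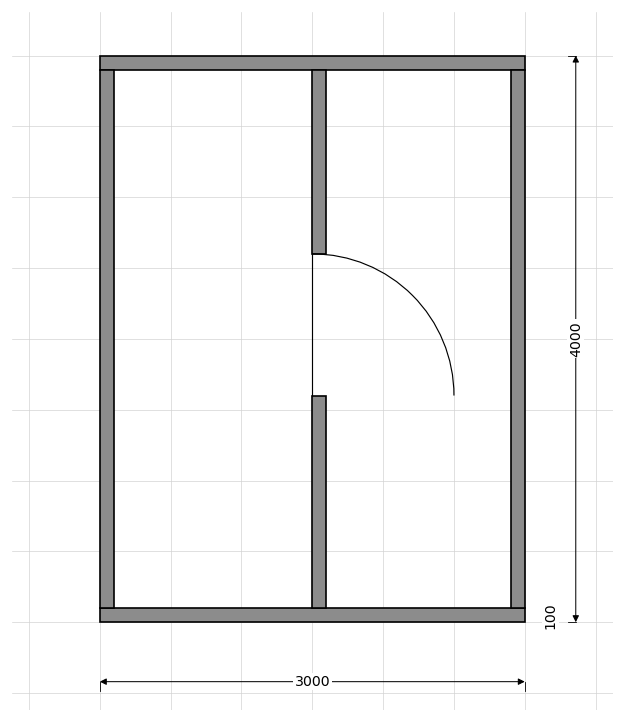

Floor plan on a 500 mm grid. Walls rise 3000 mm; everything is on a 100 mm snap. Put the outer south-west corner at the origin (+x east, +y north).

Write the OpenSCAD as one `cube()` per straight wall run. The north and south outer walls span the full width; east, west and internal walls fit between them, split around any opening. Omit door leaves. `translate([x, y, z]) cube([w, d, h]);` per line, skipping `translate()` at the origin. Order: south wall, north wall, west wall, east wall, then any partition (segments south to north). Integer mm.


cube([3000, 100, 3000]);
translate([0, 3900, 0]) cube([3000, 100, 3000]);
translate([0, 100, 0]) cube([100, 3800, 3000]);
translate([2900, 100, 0]) cube([100, 3800, 3000]);
translate([1500, 100, 0]) cube([100, 1500, 3000]);
translate([1500, 2600, 0]) cube([100, 1300, 3000]);


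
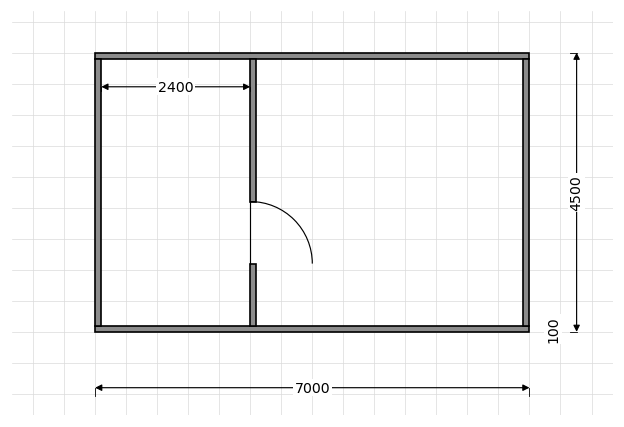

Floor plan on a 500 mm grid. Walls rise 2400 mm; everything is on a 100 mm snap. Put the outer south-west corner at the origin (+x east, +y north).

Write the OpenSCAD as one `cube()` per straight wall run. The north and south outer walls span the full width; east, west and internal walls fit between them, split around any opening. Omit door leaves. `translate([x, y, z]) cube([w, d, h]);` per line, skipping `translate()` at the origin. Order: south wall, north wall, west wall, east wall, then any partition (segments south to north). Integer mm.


cube([7000, 100, 2400]);
translate([0, 4400, 0]) cube([7000, 100, 2400]);
translate([0, 100, 0]) cube([100, 4300, 2400]);
translate([6900, 100, 0]) cube([100, 4300, 2400]);
translate([2500, 100, 0]) cube([100, 1000, 2400]);
translate([2500, 2100, 0]) cube([100, 2300, 2400]);
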